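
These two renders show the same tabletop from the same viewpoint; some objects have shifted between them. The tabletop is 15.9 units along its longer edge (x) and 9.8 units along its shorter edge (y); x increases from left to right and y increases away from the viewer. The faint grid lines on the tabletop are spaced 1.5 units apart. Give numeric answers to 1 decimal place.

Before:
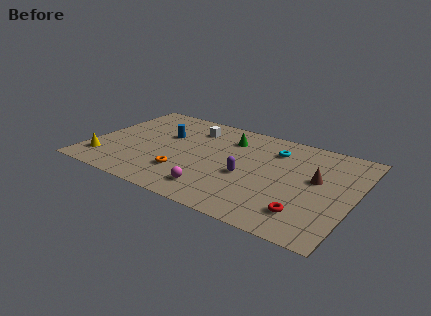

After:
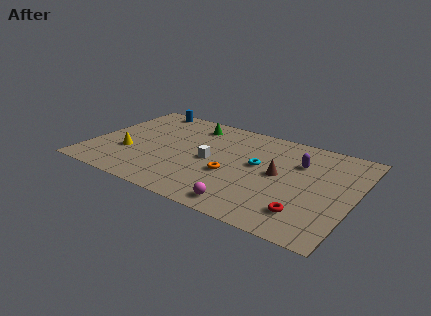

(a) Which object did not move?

the red torus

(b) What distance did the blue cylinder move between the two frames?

3.2

The blue cylinder was near (4.2, 6.2) before and (2.4, 8.9) after, so it travelled √(1.8² + 2.7²) ≈ 3.2 units.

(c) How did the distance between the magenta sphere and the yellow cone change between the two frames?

+1.0

The distance was about 6.9 in the first image and 7.9 in the second, so they moved 1.0 units further apart.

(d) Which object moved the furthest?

the purple capsule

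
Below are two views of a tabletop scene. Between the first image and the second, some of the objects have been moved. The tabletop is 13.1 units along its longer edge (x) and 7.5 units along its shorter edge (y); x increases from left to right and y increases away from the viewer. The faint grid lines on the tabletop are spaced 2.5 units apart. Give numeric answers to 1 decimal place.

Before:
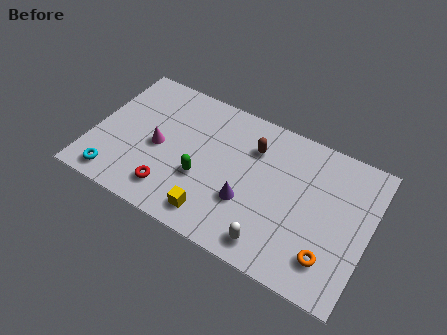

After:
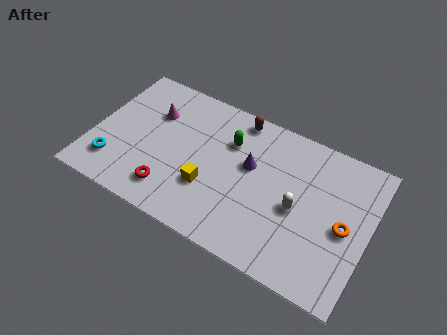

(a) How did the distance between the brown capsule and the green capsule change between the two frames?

-2.0

The distance was about 3.4 in the first image and 1.4 in the second, so they moved 2.0 units closer together.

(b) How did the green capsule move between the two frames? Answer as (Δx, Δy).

(1.0, 2.5)

The green capsule was at about (5.3, 2.8) and moved to about (6.3, 5.3).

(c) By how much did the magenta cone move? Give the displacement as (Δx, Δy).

(-0.5, 1.7)

From the two frames, the magenta cone sits at roughly (3.1, 3.5) before and (2.6, 5.2) after.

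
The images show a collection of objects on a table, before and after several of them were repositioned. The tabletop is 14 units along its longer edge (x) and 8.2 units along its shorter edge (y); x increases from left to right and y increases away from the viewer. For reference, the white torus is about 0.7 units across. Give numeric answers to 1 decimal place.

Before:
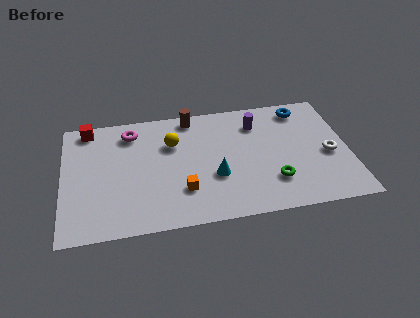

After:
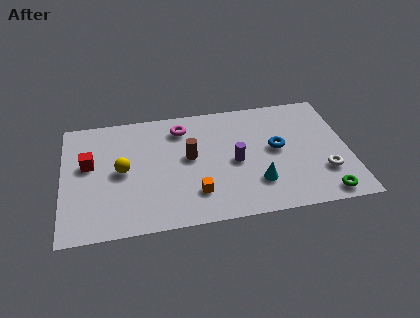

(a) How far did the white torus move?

1.2

From (13.0, 3.6) to (12.7, 2.4), the white torus covered √(0.3² + 1.2²) ≈ 1.2 units.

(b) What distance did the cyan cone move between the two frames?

2.2

From (7.4, 3.0) to (9.4, 2.2), the cyan cone covered √(2.0² + 0.8²) ≈ 2.2 units.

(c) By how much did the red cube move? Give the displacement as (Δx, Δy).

(0.0, -2.5)

From the two frames, the red cube sits at roughly (1.3, 7.3) before and (1.3, 4.8) after.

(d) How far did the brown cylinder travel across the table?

2.8

The brown cylinder was near (6.4, 7.3) before and (6.2, 4.5) after, so it travelled √(0.2² + 2.8²) ≈ 2.8 units.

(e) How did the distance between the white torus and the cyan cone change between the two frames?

-2.3

They were about 5.6 units apart before and 3.3 after — 2.3 units closer together.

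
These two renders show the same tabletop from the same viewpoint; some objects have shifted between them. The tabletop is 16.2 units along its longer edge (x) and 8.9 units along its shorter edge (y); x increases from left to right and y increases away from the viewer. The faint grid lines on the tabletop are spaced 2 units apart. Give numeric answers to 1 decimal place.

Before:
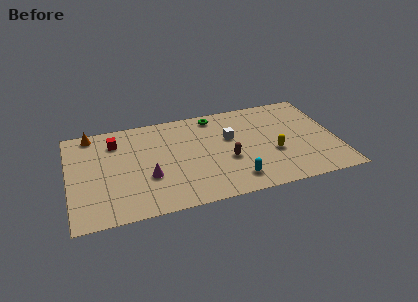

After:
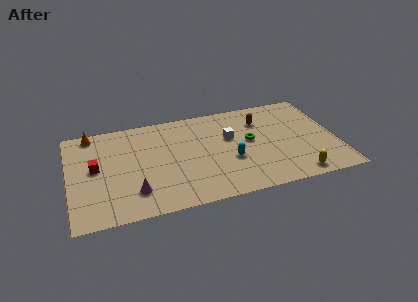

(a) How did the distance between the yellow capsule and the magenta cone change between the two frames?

+2.2

They were about 7.6 units apart before and 9.8 after — 2.2 units further apart.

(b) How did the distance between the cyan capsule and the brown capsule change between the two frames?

+1.9

Before: roughly 1.9 units apart; after: 3.8. That's 1.9 units further apart.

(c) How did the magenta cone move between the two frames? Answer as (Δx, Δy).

(-0.9, -1.1)

From the two frames, the magenta cone sits at roughly (4.7, 3.2) before and (3.8, 2.1) after.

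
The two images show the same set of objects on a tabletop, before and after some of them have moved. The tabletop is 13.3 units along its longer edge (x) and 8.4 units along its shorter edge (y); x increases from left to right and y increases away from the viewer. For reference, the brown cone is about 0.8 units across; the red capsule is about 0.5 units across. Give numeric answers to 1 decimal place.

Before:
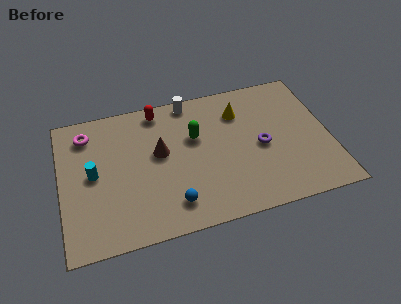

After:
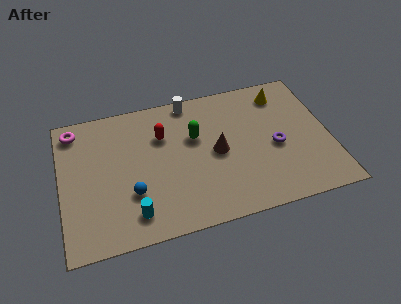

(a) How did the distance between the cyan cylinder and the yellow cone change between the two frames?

+1.8

Before: roughly 7.7 units apart; after: 9.5. That's 1.8 units further apart.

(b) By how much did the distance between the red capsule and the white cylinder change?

+0.7

They were about 1.6 units apart before and 2.3 after — 0.7 units further apart.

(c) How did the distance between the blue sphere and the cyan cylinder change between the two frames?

-3.4

Before: roughly 4.6 units apart; after: 1.2. That's 3.4 units closer together.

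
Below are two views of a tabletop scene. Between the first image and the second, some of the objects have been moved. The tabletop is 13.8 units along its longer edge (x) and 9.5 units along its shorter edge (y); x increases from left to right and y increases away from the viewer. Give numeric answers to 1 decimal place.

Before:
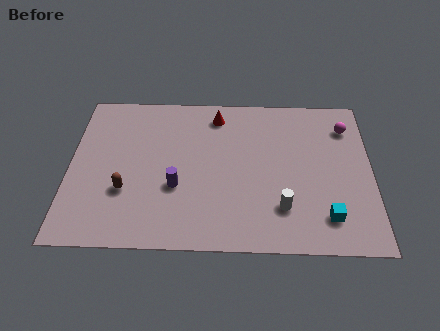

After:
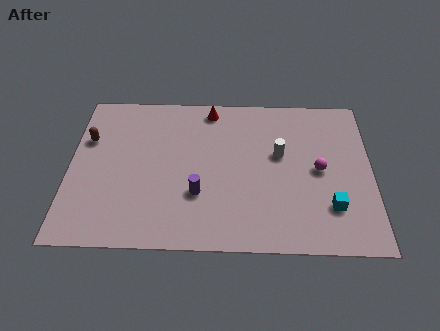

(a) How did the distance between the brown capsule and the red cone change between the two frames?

-0.3

They were about 6.3 units apart before and 6.0 after — 0.3 units closer together.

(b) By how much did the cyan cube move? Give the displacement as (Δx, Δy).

(0.2, 0.6)

From the two frames, the cyan cube sits at roughly (11.7, 1.9) before and (11.9, 2.5) after.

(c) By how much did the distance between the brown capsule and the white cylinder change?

+1.7

They were about 7.1 units apart before and 8.8 after — 1.7 units further apart.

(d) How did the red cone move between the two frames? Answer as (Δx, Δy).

(-0.3, 0.4)

The red cone was at about (6.7, 8.0) and moved to about (6.4, 8.4).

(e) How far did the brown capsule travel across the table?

3.6

From (2.6, 3.2) to (0.8, 6.3), the brown capsule covered √(1.8² + 3.1²) ≈ 3.6 units.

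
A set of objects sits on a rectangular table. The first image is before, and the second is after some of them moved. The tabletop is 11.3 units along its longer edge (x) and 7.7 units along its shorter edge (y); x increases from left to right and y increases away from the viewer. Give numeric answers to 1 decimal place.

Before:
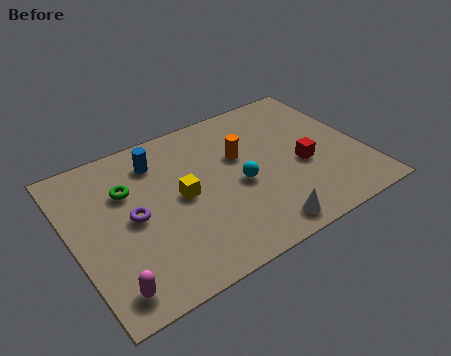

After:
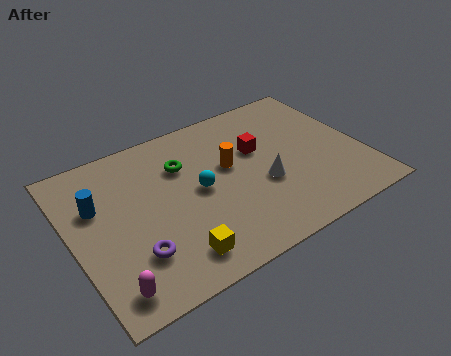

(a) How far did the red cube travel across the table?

2.2

The red cube moved from about (8.9, 3.2) to (7.4, 4.8), a distance of √(1.5² + 1.6²) ≈ 2.2.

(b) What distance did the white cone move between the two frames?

2.2

The white cone moved from about (6.8, 0.9) to (7.3, 3.0), a distance of √(0.5² + 2.1²) ≈ 2.2.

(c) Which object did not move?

the magenta capsule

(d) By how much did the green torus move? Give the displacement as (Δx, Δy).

(2.2, 0.2)

The green torus was at about (2.3, 5.2) and moved to about (4.5, 5.4).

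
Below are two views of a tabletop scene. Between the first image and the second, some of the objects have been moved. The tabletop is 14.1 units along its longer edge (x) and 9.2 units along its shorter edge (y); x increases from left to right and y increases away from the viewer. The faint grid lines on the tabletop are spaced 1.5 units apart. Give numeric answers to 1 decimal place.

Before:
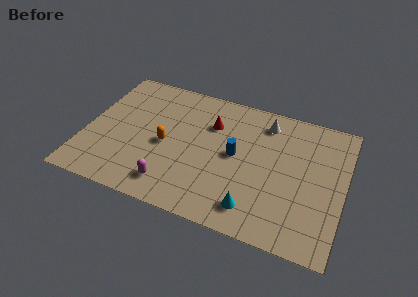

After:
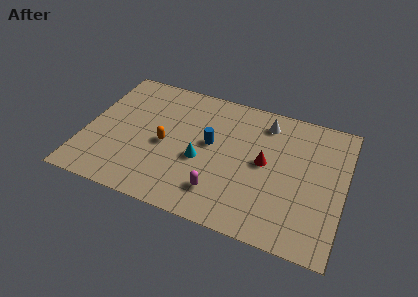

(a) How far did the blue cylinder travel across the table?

1.4

The blue cylinder moved from about (8.2, 4.8) to (6.8, 5.1), a distance of √(1.4² + 0.3²) ≈ 1.4.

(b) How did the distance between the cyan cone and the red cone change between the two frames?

-2.1

The distance was about 5.6 in the first image and 3.5 in the second, so they moved 2.1 units closer together.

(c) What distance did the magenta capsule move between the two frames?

2.6

The magenta capsule was near (5.0, 1.6) before and (7.6, 2.0) after, so it travelled √(2.6² + 0.4²) ≈ 2.6 units.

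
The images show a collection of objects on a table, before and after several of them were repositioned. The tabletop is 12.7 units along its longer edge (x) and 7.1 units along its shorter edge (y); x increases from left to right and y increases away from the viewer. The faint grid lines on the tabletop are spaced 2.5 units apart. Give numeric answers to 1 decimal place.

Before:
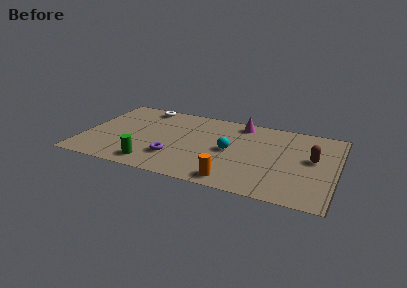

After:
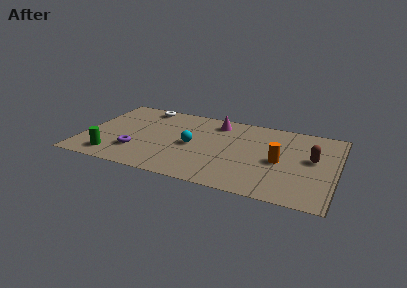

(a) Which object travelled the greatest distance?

the orange cylinder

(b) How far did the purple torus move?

1.9

From (4.7, 2.0) to (2.8, 2.0), the purple torus covered √(1.9² + 0.0²) ≈ 1.9 units.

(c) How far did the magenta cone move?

1.2

The magenta cone moved from about (7.7, 6.2) to (6.5, 5.9), a distance of √(1.2² + 0.3²) ≈ 1.2.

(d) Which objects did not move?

the white torus and the brown capsule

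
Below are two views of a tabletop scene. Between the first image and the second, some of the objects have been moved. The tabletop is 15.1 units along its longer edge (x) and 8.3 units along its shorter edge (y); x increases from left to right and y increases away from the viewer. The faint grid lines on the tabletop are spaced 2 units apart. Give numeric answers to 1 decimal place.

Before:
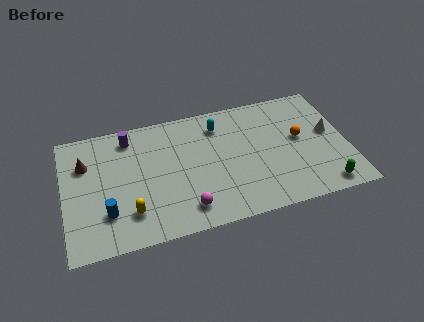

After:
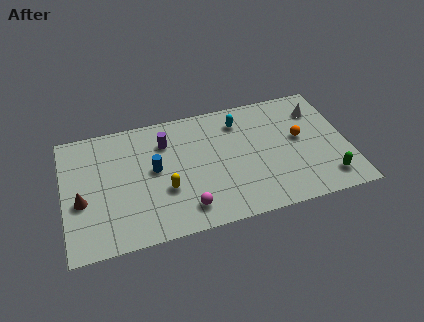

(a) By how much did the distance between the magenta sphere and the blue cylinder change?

-0.8

The distance was about 4.2 in the first image and 3.4 in the second, so they moved 0.8 units closer together.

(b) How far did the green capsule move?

0.5

The green capsule moved from about (13.6, 1.0) to (13.8, 1.5), a distance of √(0.2² + 0.5²) ≈ 0.5.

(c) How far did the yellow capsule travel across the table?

2.1

The yellow capsule moved from about (3.4, 2.0) to (5.3, 3.0), a distance of √(1.9² + 1.0²) ≈ 2.1.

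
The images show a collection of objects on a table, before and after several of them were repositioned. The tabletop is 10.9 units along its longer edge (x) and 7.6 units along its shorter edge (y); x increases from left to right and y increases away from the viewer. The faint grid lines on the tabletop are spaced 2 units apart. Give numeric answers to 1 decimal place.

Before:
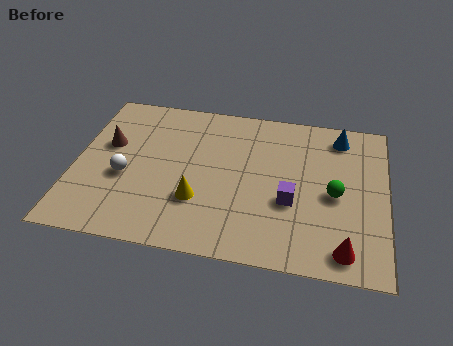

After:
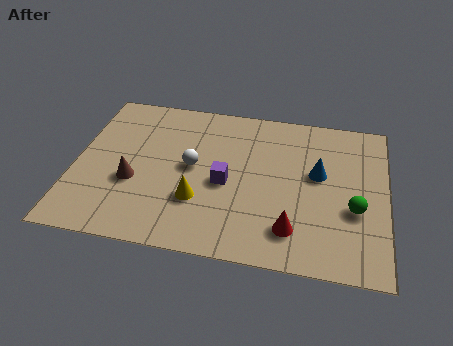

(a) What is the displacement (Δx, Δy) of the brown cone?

(1.0, -1.7)

The brown cone was at about (1.1, 4.6) and moved to about (2.1, 2.9).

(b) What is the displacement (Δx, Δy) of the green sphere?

(0.7, -0.6)

From the two frames, the green sphere sits at roughly (9.1, 3.5) before and (9.8, 2.9) after.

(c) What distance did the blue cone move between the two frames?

2.1

From (9.2, 6.4) to (8.5, 4.4), the blue cone covered √(0.7² + 2.0²) ≈ 2.1 units.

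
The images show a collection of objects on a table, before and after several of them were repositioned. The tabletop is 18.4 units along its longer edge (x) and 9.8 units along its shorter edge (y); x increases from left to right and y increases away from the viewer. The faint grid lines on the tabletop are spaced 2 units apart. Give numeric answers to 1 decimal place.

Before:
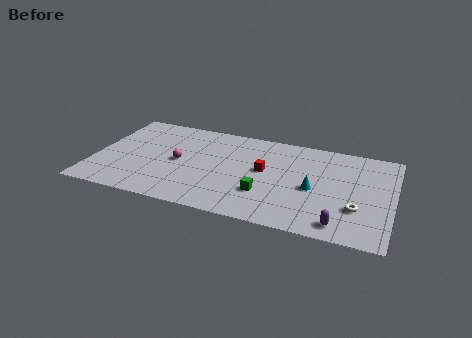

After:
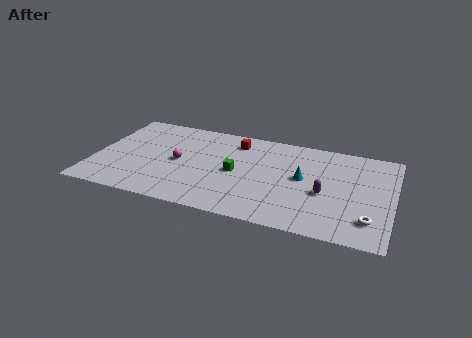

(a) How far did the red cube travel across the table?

3.3

From (10.5, 5.4) to (8.5, 8.0), the red cube covered √(2.0² + 2.6²) ≈ 3.3 units.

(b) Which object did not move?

the magenta sphere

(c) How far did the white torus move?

1.2

The white torus was near (16.3, 3.1) before and (17.1, 2.2) after, so it travelled √(0.8² + 0.9²) ≈ 1.2 units.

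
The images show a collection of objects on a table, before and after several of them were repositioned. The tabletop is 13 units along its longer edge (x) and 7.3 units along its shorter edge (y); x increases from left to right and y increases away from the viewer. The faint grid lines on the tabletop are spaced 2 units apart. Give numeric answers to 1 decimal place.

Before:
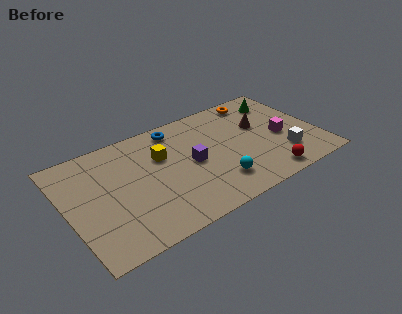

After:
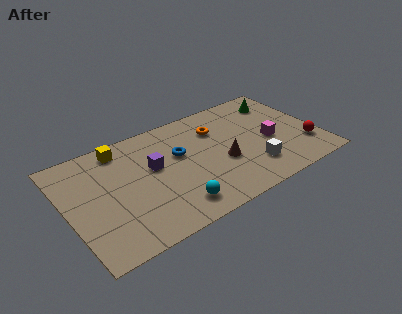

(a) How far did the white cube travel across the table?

1.7

From (11.0, 1.9) to (9.3, 1.8), the white cube covered √(1.7² + 0.1²) ≈ 1.7 units.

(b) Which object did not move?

the green cone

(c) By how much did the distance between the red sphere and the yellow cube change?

+3.8

The distance was about 6.3 in the first image and 10.1 in the second, so they moved 3.8 units further apart.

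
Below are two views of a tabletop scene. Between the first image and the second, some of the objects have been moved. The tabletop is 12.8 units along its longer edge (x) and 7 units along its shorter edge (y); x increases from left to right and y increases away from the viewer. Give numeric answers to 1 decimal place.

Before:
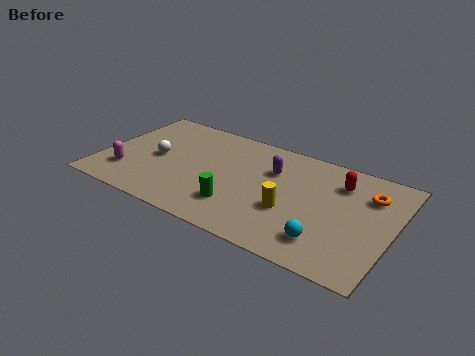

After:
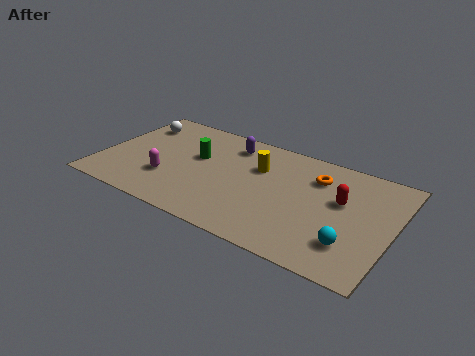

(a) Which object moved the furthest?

the green cylinder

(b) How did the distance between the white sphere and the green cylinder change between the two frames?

-1.0

Before: roughly 4.2 units apart; after: 3.2. That's 1.0 units closer together.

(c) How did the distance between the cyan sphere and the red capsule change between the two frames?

-1.3

They were about 3.8 units apart before and 2.5 after — 1.3 units closer together.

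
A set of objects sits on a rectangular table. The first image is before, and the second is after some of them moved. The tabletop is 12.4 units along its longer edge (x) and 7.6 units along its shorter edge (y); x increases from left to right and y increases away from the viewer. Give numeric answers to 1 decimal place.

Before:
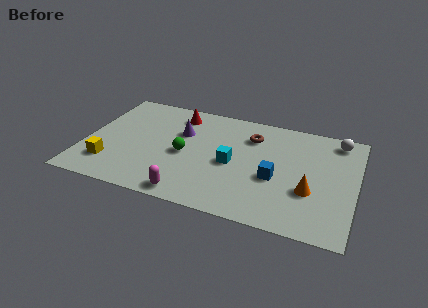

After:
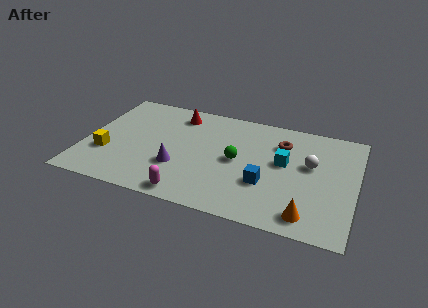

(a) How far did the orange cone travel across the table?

1.6

The orange cone moved from about (10.4, 2.7) to (10.4, 1.1), a distance of √(0.0² + 1.6²) ≈ 1.6.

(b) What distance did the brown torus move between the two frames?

1.4

The brown torus was near (7.5, 5.7) before and (8.9, 5.6) after, so it travelled √(1.4² + 0.1²) ≈ 1.4 units.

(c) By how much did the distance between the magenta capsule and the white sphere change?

-2.2

The distance was about 8.6 in the first image and 6.4 in the second, so they moved 2.2 units closer together.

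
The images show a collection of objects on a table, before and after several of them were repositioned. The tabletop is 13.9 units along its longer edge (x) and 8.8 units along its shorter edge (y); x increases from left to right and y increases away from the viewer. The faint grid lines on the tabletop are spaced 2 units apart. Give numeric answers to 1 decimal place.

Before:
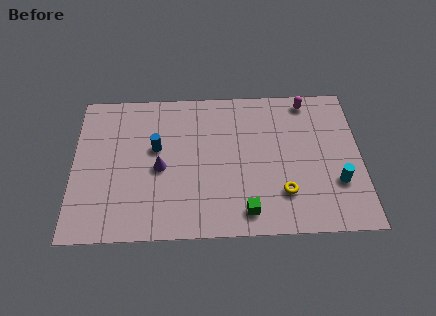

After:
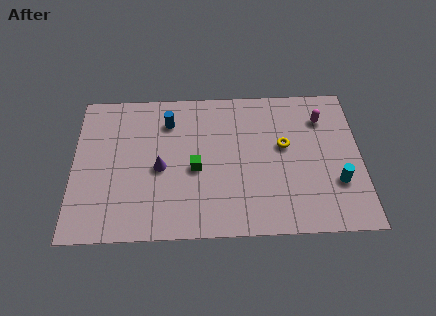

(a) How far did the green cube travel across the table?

3.5

The green cube moved from about (8.3, 1.3) to (5.9, 3.9), a distance of √(2.4² + 2.6²) ≈ 3.5.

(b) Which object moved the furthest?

the green cube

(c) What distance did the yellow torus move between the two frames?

2.8

The yellow torus was near (10.1, 2.3) before and (10.2, 5.1) after, so it travelled √(0.1² + 2.8²) ≈ 2.8 units.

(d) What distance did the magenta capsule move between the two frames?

1.3

The magenta capsule was near (11.4, 7.8) before and (12.1, 6.7) after, so it travelled √(0.7² + 1.1²) ≈ 1.3 units.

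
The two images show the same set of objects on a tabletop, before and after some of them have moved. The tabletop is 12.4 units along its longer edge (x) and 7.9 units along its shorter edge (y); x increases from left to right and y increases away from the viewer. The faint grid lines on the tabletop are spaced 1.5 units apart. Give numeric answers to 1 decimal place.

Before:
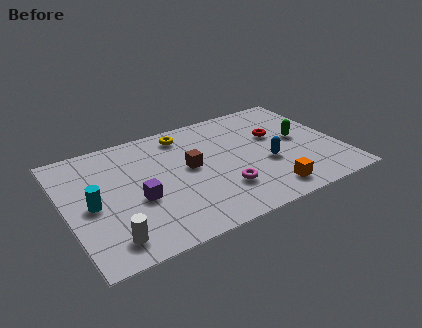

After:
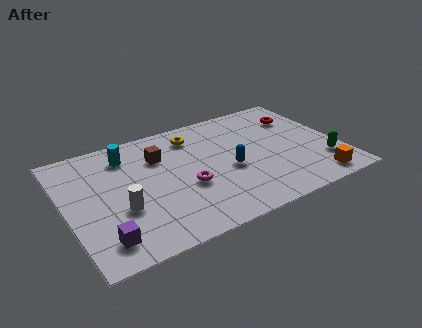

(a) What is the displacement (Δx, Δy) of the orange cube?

(2.2, -0.2)

The orange cube started near (8.7, 1.2) and ended near (10.9, 1.0).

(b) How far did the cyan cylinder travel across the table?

3.2

The cyan cylinder moved from about (1.1, 3.7) to (3.0, 6.3), a distance of √(1.9² + 2.6²) ≈ 3.2.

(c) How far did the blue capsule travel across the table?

1.7

The blue capsule moved from about (9.0, 3.1) to (7.3, 3.4), a distance of √(1.7² + 0.3²) ≈ 1.7.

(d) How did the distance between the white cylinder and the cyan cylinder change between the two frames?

+1.0

The distance was about 2.5 in the first image and 3.5 in the second, so they moved 1.0 units further apart.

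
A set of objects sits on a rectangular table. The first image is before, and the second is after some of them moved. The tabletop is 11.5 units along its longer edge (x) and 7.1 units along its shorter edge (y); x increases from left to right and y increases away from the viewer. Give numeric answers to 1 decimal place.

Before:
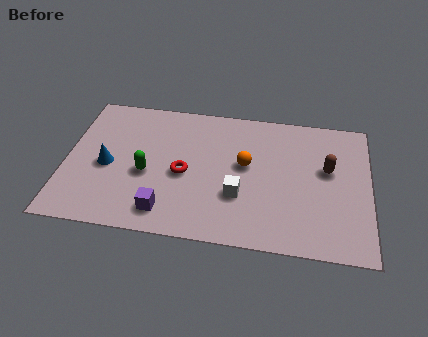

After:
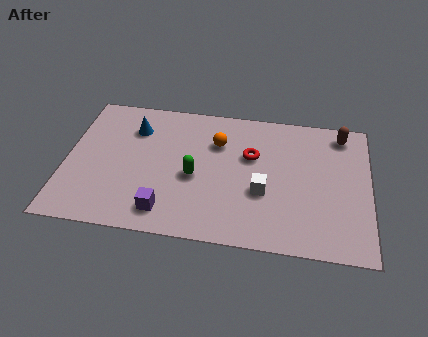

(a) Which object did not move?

the purple cube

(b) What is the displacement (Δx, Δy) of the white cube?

(0.9, 0.3)

The white cube started near (6.6, 2.4) and ended near (7.5, 2.7).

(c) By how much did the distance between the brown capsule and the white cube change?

+0.7

They were about 3.8 units apart before and 4.5 after — 0.7 units further apart.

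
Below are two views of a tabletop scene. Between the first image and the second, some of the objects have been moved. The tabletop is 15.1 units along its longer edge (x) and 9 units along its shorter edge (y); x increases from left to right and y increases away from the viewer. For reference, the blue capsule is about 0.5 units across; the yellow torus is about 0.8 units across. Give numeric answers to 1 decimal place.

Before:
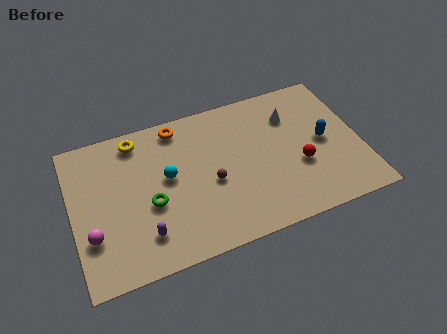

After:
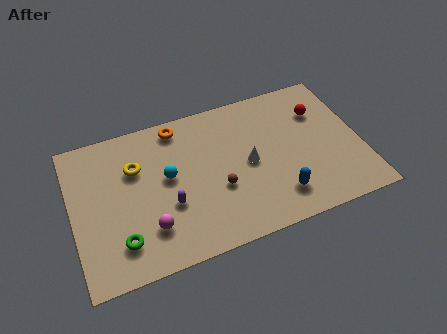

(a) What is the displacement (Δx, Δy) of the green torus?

(-1.7, -1.7)

The green torus started near (4.0, 3.7) and ended near (2.3, 2.0).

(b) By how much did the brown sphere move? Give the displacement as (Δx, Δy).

(0.3, -0.5)

The brown sphere was at about (7.2, 3.9) and moved to about (7.5, 3.4).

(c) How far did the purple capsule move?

1.9

The purple capsule moved from about (3.5, 2.0) to (4.9, 3.3), a distance of √(1.4² + 1.3²) ≈ 1.9.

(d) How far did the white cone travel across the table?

3.3

From (11.7, 6.6) to (9.2, 4.4), the white cone covered √(2.5² + 2.2²) ≈ 3.3 units.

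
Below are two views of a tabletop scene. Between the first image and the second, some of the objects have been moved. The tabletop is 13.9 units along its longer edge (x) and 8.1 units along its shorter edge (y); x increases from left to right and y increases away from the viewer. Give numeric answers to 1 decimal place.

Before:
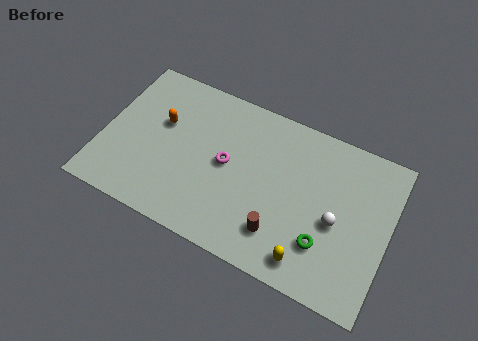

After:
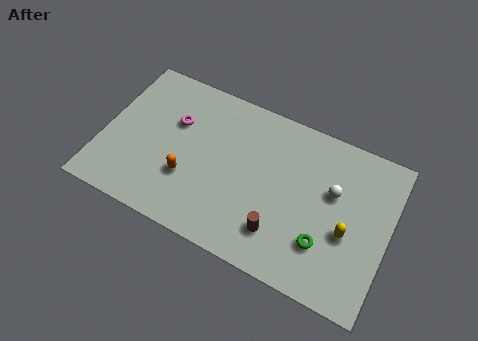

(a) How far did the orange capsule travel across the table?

2.8

From (2.7, 5.0) to (4.3, 2.7), the orange capsule covered √(1.6² + 2.3²) ≈ 2.8 units.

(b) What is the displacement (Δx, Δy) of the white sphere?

(-0.3, 1.4)

The white sphere was at about (11.4, 3.6) and moved to about (11.1, 5.0).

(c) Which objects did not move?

the green torus and the brown cylinder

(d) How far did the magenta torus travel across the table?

2.9

From (6.0, 4.2) to (3.3, 5.3), the magenta torus covered √(2.7² + 1.1²) ≈ 2.9 units.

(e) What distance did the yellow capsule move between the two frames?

2.6

From (10.4, 1.2) to (12.0, 3.3), the yellow capsule covered √(1.6² + 2.1²) ≈ 2.6 units.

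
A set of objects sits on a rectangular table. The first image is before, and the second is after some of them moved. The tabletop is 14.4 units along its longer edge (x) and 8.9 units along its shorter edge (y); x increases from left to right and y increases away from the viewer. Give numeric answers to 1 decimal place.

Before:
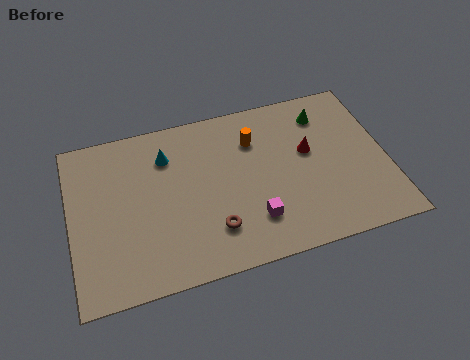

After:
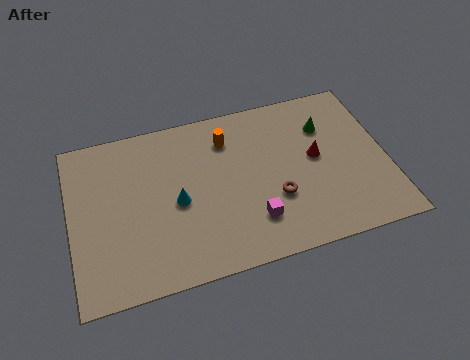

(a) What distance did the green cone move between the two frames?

0.7

The green cone moved from about (11.8, 7.1) to (11.8, 6.4), a distance of √(0.0² + 0.7²) ≈ 0.7.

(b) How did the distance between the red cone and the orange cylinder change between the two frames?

+1.7

The distance was about 2.7 in the first image and 4.4 in the second, so they moved 1.7 units further apart.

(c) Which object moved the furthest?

the brown torus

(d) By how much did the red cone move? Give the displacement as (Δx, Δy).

(0.3, -0.4)

From the two frames, the red cone sits at roughly (10.9, 5.2) before and (11.2, 4.8) after.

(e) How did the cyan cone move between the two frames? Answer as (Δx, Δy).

(0.3, -2.6)

The cyan cone started near (4.5, 6.7) and ended near (4.8, 4.1).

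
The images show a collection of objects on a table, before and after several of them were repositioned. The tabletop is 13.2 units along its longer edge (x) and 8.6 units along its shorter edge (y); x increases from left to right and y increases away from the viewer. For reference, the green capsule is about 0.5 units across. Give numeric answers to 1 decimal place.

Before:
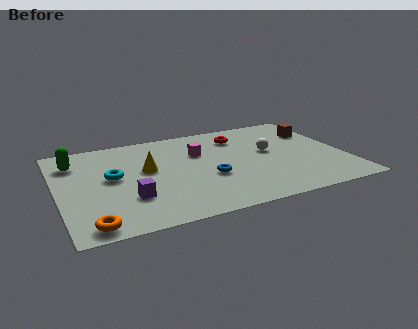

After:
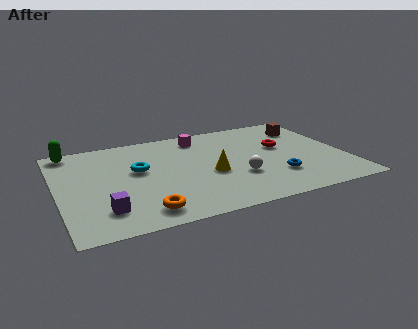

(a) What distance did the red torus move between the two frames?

2.4

The red torus was near (8.6, 6.7) before and (10.4, 5.1) after, so it travelled √(1.8² + 1.6²) ≈ 2.4 units.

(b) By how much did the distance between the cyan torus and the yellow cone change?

+1.9

The distance was about 1.6 in the first image and 3.5 in the second, so they moved 1.9 units further apart.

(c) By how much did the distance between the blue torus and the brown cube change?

-1.4

Before: roughly 6.1 units apart; after: 4.7. That's 1.4 units closer together.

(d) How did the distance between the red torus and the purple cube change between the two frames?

+2.2

Before: roughly 6.9 units apart; after: 9.1. That's 2.2 units further apart.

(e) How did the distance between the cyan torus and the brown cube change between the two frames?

-1.5

They were about 9.8 units apart before and 8.3 after — 1.5 units closer together.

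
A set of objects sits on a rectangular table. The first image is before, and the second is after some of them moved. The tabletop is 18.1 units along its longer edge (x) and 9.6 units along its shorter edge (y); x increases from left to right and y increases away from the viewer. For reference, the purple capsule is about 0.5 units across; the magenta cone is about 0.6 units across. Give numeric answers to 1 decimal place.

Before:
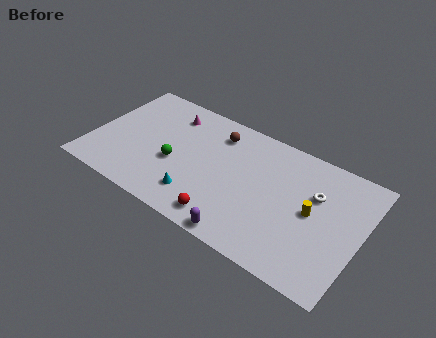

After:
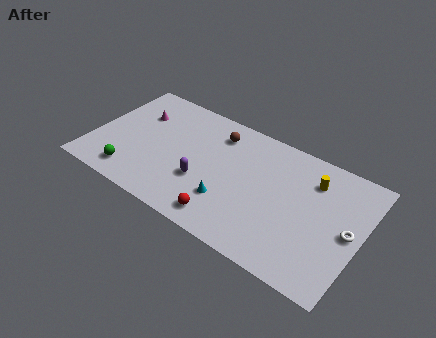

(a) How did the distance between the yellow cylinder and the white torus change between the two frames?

+2.3

They were about 1.4 units apart before and 3.7 after — 2.3 units further apart.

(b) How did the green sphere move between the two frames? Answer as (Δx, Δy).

(-2.6, -2.3)

The green sphere was at about (5.7, 3.9) and moved to about (3.1, 1.6).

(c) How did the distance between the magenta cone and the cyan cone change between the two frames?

+1.7

The distance was about 6.3 in the first image and 8.0 in the second, so they moved 1.7 units further apart.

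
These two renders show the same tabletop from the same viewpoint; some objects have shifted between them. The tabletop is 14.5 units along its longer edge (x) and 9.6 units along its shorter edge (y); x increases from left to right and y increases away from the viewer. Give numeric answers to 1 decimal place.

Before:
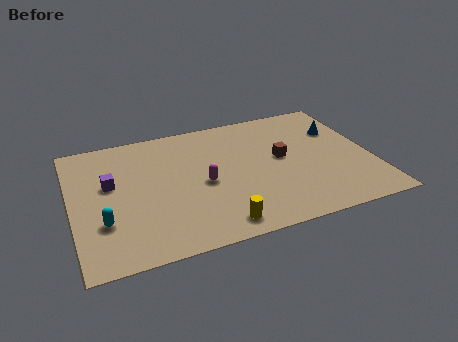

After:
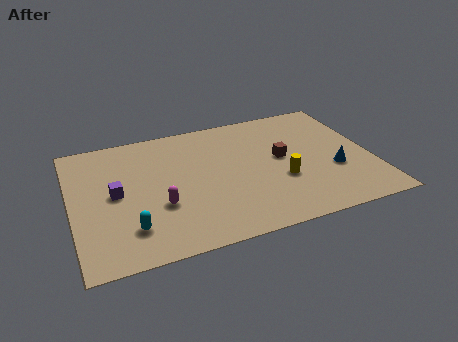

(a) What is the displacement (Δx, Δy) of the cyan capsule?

(1.2, -0.8)

From the two frames, the cyan capsule sits at roughly (1.4, 3.0) before and (2.6, 2.2) after.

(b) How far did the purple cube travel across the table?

0.8

The purple cube was near (1.9, 5.7) before and (2.1, 4.9) after, so it travelled √(0.2² + 0.8²) ≈ 0.8 units.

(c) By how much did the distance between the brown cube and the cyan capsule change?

-0.9

They were about 9.1 units apart before and 8.2 after — 0.9 units closer together.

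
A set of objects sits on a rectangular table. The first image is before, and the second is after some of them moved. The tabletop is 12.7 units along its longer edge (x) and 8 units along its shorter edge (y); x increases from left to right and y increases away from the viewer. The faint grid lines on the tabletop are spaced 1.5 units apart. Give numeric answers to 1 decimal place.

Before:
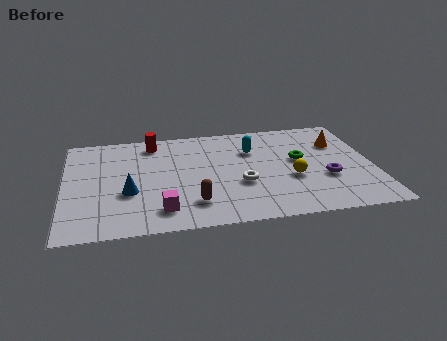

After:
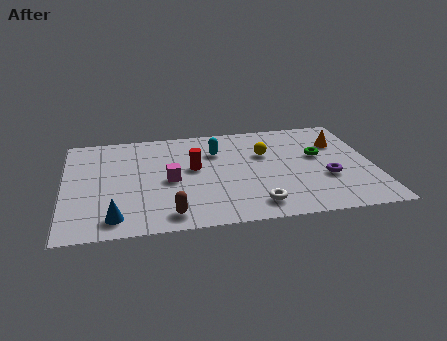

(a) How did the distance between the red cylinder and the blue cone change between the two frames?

+0.7

They were about 4.0 units apart before and 4.7 after — 0.7 units further apart.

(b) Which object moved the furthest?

the red cylinder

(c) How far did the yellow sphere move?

2.3

The yellow sphere moved from about (9.3, 3.1) to (8.3, 5.2), a distance of √(1.0² + 2.1²) ≈ 2.3.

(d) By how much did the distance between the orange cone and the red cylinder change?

-1.6

They were about 7.8 units apart before and 6.2 after — 1.6 units closer together.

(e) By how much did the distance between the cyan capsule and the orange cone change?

+1.5

The distance was about 3.6 in the first image and 5.1 in the second, so they moved 1.5 units further apart.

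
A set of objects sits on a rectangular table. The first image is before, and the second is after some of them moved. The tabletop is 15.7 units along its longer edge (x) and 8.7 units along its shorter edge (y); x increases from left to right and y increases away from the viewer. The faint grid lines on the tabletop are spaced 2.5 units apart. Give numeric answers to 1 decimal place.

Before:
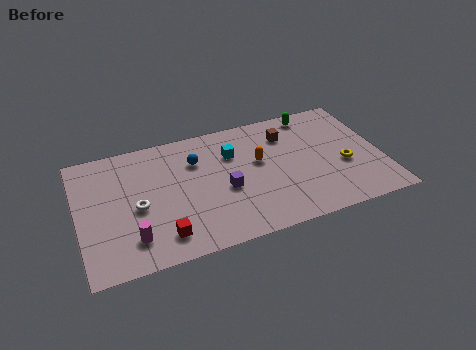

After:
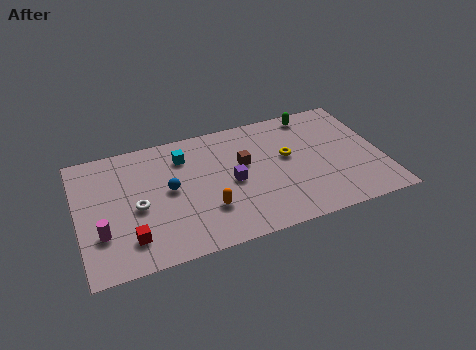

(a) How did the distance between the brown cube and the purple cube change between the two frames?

-3.2

The distance was about 4.5 in the first image and 1.3 in the second, so they moved 3.2 units closer together.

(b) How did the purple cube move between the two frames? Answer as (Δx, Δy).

(0.4, 0.4)

The purple cube was at about (7.5, 3.7) and moved to about (7.9, 4.1).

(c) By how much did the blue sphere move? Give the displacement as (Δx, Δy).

(-1.5, -1.6)

The blue sphere was at about (6.2, 6.2) and moved to about (4.7, 4.6).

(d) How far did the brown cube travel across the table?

2.8

The brown cube was near (11.0, 6.6) before and (8.6, 5.2) after, so it travelled √(2.4² + 1.4²) ≈ 2.8 units.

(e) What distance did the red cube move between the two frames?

1.6

From (4.1, 1.6) to (2.5, 1.9), the red cube covered √(1.6² + 0.3²) ≈ 1.6 units.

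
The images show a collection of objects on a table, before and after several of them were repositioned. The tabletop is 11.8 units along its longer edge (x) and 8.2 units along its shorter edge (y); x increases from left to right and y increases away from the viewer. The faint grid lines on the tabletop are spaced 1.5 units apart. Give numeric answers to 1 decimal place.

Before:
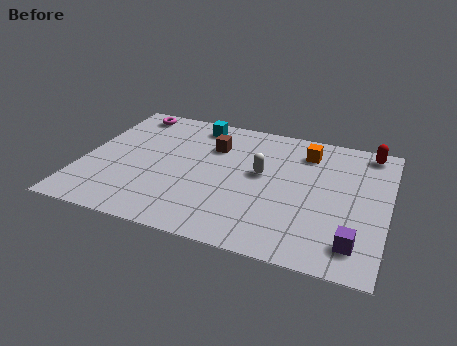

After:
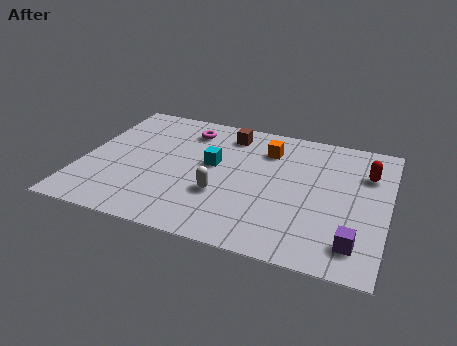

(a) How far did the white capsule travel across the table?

2.3

The white capsule was near (6.9, 4.6) before and (5.5, 2.8) after, so it travelled √(1.4² + 1.8²) ≈ 2.3 units.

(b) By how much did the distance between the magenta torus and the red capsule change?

-2.4

Before: roughly 9.5 units apart; after: 7.1. That's 2.4 units closer together.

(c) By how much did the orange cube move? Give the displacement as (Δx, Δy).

(-1.5, -0.3)

The orange cube started near (8.5, 6.5) and ended near (7.0, 6.2).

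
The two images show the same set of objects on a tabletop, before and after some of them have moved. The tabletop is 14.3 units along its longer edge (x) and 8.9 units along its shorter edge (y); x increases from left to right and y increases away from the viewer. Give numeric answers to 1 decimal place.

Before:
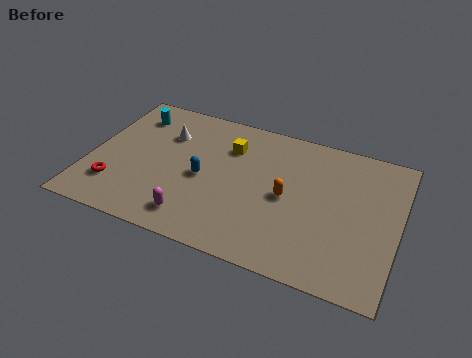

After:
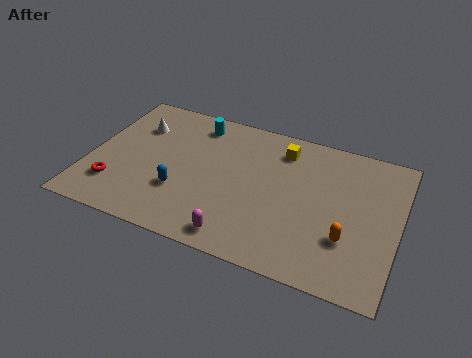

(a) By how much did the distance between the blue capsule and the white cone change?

+1.3

Before: roughly 3.0 units apart; after: 4.3. That's 1.3 units further apart.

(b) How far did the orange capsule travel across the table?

3.3

From (9.2, 4.3) to (12.1, 2.8), the orange capsule covered √(2.9² + 1.5²) ≈ 3.3 units.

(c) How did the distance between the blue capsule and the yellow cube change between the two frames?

+3.5

They were about 2.6 units apart before and 6.1 after — 3.5 units further apart.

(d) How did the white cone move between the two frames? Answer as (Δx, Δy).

(-1.4, 0.1)

The white cone started near (3.3, 6.3) and ended near (1.9, 6.4).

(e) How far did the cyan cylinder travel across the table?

3.0

The cyan cylinder moved from about (1.6, 7.1) to (4.6, 7.5), a distance of √(3.0² + 0.4²) ≈ 3.0.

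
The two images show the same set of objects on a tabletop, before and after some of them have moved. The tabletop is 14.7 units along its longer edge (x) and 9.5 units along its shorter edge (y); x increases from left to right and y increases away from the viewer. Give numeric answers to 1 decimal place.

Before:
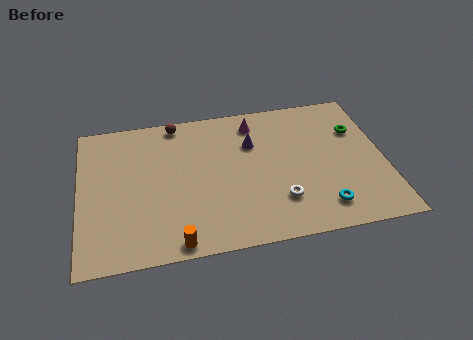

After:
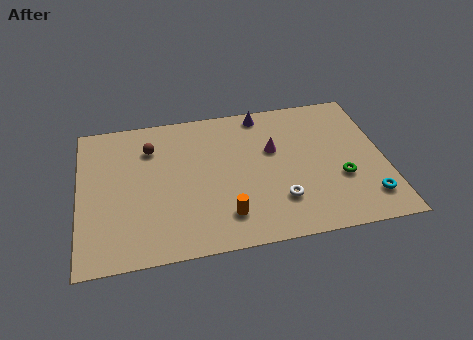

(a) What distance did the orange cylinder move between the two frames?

2.7

The orange cylinder was near (4.5, 0.8) before and (6.9, 2.0) after, so it travelled √(2.4² + 1.2²) ≈ 2.7 units.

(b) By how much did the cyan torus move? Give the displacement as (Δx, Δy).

(2.2, 0.2)

The cyan torus started near (11.5, 1.7) and ended near (13.7, 1.9).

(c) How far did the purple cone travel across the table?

2.1

The purple cone was near (8.4, 6.5) before and (9.0, 8.5) after, so it travelled √(0.6² + 2.0²) ≈ 2.1 units.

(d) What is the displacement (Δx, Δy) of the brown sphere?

(-1.3, -1.5)

The brown sphere was at about (4.8, 8.6) and moved to about (3.5, 7.1).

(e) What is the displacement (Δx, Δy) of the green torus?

(-1.0, -3.1)

The green torus started near (13.5, 6.5) and ended near (12.5, 3.4).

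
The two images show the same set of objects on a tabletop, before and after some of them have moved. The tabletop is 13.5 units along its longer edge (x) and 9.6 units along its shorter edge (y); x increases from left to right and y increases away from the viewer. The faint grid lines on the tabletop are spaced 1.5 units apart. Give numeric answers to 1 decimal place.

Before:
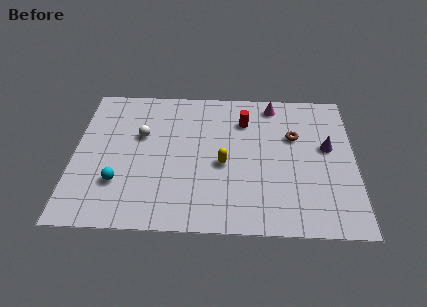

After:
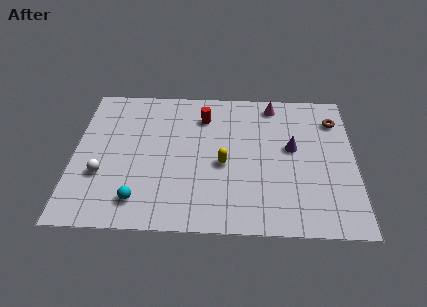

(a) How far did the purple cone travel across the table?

1.7

The purple cone was near (12.2, 5.5) before and (10.5, 5.4) after, so it travelled √(1.7² + 0.1²) ≈ 1.7 units.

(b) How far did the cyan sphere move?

1.5

The cyan sphere moved from about (2.2, 2.8) to (3.2, 1.7), a distance of √(1.0² + 1.1²) ≈ 1.5.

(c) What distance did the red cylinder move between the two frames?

2.0

From (8.2, 7.2) to (6.2, 7.4), the red cylinder covered √(2.0² + 0.2²) ≈ 2.0 units.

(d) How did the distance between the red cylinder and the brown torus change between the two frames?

+3.8

The distance was about 2.6 in the first image and 6.4 in the second, so they moved 3.8 units further apart.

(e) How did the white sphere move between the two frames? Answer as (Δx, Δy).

(-1.8, -2.7)

The white sphere started near (3.2, 6.0) and ended near (1.4, 3.3).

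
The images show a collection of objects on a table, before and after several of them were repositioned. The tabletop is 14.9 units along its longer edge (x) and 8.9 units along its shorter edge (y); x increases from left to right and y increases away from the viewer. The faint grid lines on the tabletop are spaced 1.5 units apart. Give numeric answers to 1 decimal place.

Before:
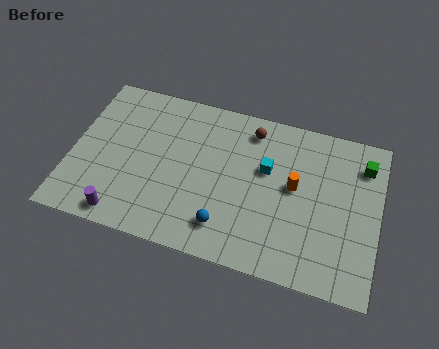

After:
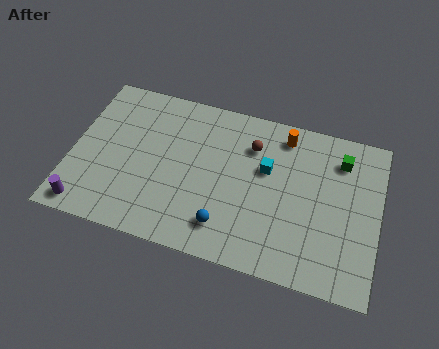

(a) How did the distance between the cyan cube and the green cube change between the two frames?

-1.0

The distance was about 4.8 in the first image and 3.8 in the second, so they moved 1.0 units closer together.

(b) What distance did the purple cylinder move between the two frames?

1.8

The purple cylinder was near (2.8, 1.0) before and (1.0, 1.0) after, so it travelled √(1.8² + 0.0²) ≈ 1.8 units.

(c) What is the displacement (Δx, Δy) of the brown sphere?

(0.1, -0.9)

The brown sphere started near (8.5, 7.5) and ended near (8.6, 6.6).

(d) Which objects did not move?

the cyan cube and the blue sphere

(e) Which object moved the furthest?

the orange cylinder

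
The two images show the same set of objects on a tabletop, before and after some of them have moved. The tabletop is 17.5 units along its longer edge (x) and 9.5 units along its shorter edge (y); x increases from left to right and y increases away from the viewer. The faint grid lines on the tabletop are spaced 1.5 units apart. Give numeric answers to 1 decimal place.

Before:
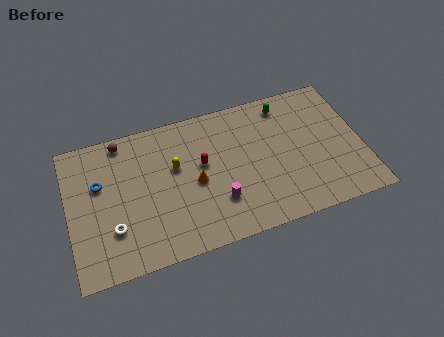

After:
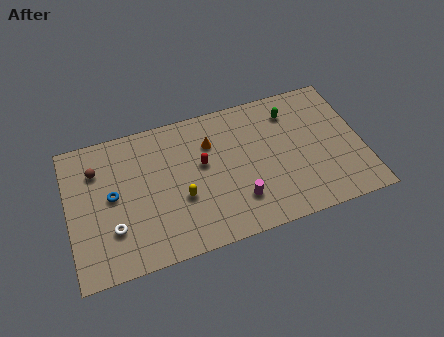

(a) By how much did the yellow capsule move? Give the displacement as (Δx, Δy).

(0.2, -2.2)

From the two frames, the yellow capsule sits at roughly (6.4, 5.8) before and (6.6, 3.6) after.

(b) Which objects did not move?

the red capsule and the white torus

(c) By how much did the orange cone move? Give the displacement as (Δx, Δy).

(1.1, 2.4)

The orange cone was at about (7.5, 4.4) and moved to about (8.6, 6.8).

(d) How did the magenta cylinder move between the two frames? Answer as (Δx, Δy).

(1.2, -0.3)

The magenta cylinder was at about (8.7, 2.7) and moved to about (9.9, 2.4).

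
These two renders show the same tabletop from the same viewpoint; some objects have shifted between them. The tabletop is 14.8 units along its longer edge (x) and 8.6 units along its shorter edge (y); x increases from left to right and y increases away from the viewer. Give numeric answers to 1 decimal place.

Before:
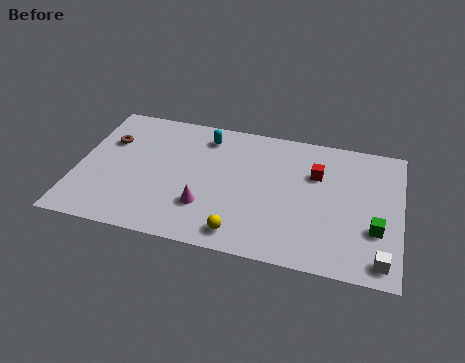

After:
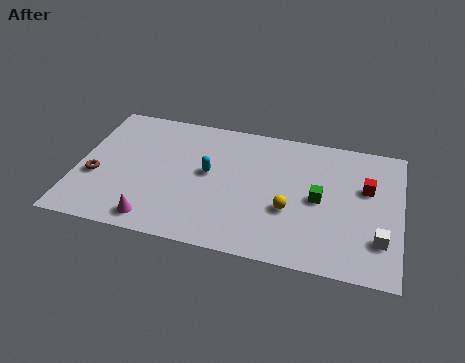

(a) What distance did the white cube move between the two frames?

1.2

The white cube moved from about (14.0, 1.1) to (13.9, 2.3), a distance of √(0.1² + 1.2²) ≈ 1.2.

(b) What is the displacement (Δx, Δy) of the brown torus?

(-0.4, -2.5)

The brown torus was at about (1.3, 5.8) and moved to about (0.9, 3.3).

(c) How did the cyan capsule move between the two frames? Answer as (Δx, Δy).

(0.3, -2.4)

The cyan capsule was at about (5.7, 7.1) and moved to about (6.0, 4.7).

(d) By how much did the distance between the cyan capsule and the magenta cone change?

-0.4

Before: roughly 4.6 units apart; after: 4.2. That's 0.4 units closer together.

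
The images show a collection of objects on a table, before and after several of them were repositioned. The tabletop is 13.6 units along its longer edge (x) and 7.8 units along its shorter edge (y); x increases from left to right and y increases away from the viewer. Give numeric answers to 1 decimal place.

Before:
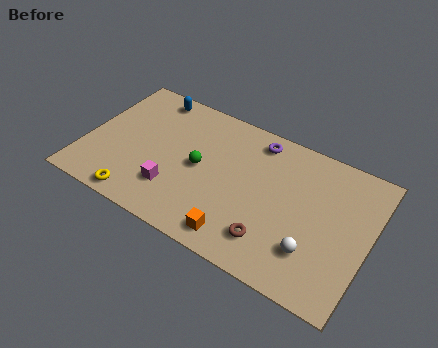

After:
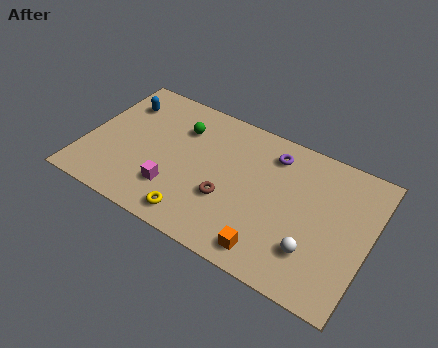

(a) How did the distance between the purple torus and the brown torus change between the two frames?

-1.3

The distance was about 5.2 in the first image and 3.9 in the second, so they moved 1.3 units closer together.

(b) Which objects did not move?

the white sphere and the magenta cube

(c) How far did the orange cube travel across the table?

1.5

From (7.8, 1.1) to (9.3, 1.1), the orange cube covered √(1.5² + 0.0²) ≈ 1.5 units.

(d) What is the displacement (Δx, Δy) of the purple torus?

(0.8, -0.4)

From the two frames, the purple torus sits at roughly (7.9, 6.7) before and (8.7, 6.3) after.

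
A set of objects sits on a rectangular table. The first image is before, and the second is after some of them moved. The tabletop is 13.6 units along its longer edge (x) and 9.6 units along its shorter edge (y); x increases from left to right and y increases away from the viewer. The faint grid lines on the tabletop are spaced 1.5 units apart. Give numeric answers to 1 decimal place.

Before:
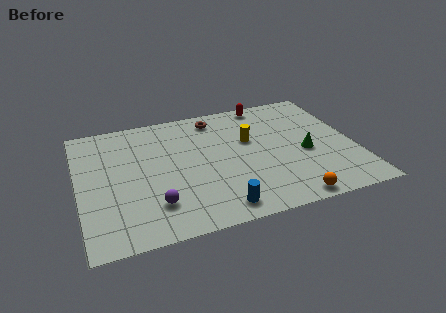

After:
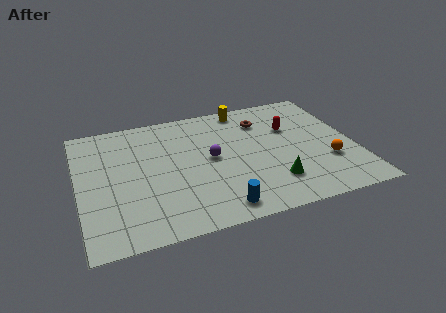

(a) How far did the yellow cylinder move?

2.7

The yellow cylinder moved from about (8.5, 5.9) to (8.5, 8.6), a distance of √(0.0² + 2.7²) ≈ 2.7.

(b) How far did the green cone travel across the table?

2.5

The green cone was near (11.1, 4.1) before and (9.3, 2.3) after, so it travelled √(1.8² + 1.8²) ≈ 2.5 units.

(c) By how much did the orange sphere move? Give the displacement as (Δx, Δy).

(2.2, 2.3)

From the two frames, the orange sphere sits at roughly (9.9, 0.8) before and (12.1, 3.1) after.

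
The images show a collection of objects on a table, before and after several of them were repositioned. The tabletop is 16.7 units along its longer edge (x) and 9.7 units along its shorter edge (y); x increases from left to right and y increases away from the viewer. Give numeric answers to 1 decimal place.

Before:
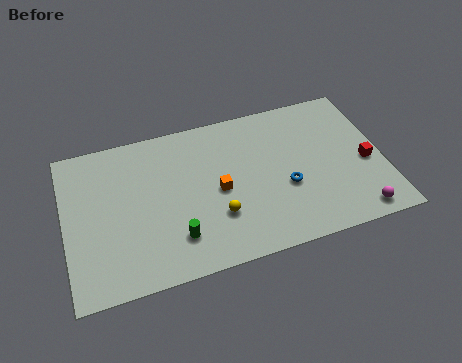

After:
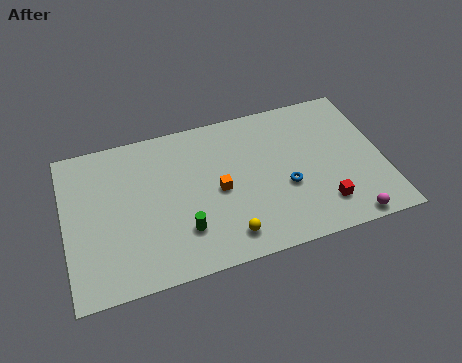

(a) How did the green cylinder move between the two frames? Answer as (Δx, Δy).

(0.4, 0.3)

From the two frames, the green cylinder sits at roughly (5.6, 2.3) before and (6.0, 2.6) after.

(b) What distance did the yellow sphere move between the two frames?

1.5

From (7.8, 3.0) to (8.2, 1.6), the yellow sphere covered √(0.4² + 1.4²) ≈ 1.5 units.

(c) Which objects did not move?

the orange cube and the blue torus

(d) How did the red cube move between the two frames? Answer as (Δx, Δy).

(-2.5, -2.1)

The red cube started near (15.8, 4.2) and ended near (13.3, 2.1).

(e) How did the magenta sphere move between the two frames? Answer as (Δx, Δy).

(-0.5, -0.3)

From the two frames, the magenta sphere sits at roughly (15.0, 1.1) before and (14.5, 0.8) after.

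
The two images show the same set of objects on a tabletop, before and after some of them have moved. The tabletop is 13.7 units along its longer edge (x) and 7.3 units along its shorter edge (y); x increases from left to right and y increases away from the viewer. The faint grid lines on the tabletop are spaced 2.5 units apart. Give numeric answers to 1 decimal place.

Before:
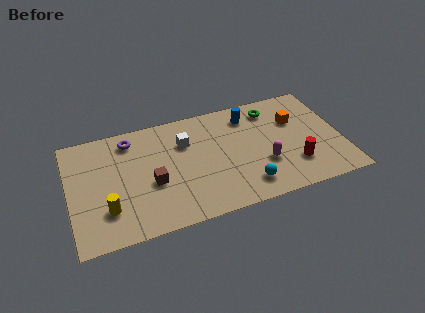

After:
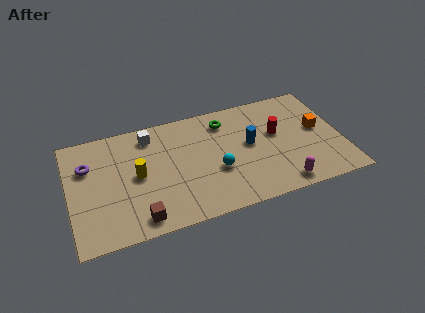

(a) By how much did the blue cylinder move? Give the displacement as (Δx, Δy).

(-0.1, -1.9)

From the two frames, the blue cylinder sits at roughly (9.2, 5.9) before and (9.1, 4.0) after.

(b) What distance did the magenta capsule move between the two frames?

1.7

From (9.7, 2.5) to (10.4, 0.9), the magenta capsule covered √(0.7² + 1.6²) ≈ 1.7 units.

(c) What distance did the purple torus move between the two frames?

2.5

From (3.2, 6.1) to (1.0, 5.0), the purple torus covered √(2.2² + 1.1²) ≈ 2.5 units.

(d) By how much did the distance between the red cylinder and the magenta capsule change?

+1.8

The distance was about 1.6 in the first image and 3.4 in the second, so they moved 1.8 units further apart.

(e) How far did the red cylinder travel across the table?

2.4

From (11.2, 2.0) to (10.5, 4.3), the red cylinder covered √(0.7² + 2.3²) ≈ 2.4 units.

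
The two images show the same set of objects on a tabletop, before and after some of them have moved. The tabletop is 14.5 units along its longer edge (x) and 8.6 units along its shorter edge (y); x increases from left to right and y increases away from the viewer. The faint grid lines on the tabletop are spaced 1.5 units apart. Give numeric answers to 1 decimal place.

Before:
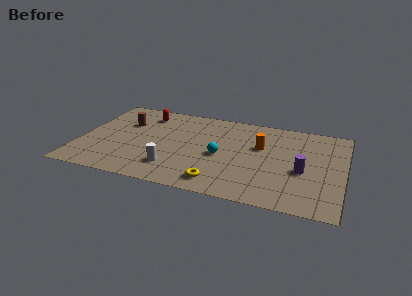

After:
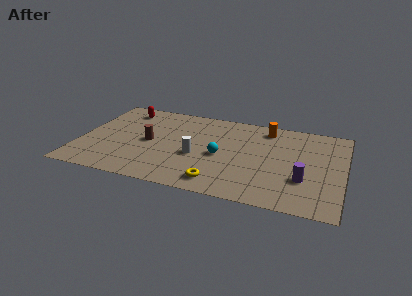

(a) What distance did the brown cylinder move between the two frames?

2.2

The brown cylinder was near (2.3, 5.8) before and (3.8, 4.2) after, so it travelled √(1.5² + 1.6²) ≈ 2.2 units.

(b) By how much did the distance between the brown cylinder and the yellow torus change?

-2.2

Before: roughly 7.2 units apart; after: 5.0. That's 2.2 units closer together.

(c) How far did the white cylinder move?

1.9

The white cylinder was near (5.3, 2.0) before and (6.5, 3.5) after, so it travelled √(1.2² + 1.5²) ≈ 1.9 units.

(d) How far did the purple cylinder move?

0.8

The purple cylinder was near (12.3, 3.6) before and (12.4, 2.8) after, so it travelled √(0.1² + 0.8²) ≈ 0.8 units.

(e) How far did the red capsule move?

1.2

From (3.3, 7.0) to (2.1, 7.2), the red capsule covered √(1.2² + 0.2²) ≈ 1.2 units.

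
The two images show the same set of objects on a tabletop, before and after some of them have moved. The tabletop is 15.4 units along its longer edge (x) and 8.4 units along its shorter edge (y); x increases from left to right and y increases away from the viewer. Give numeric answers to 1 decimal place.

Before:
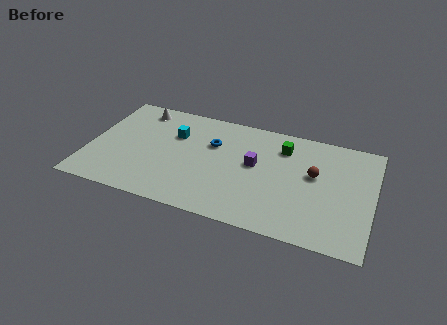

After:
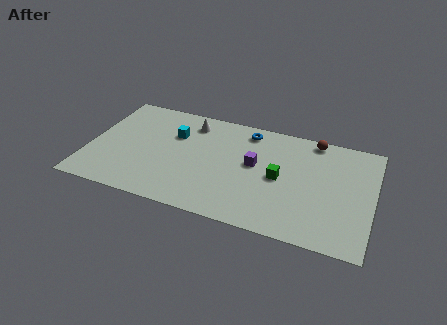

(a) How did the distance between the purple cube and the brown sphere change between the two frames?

+1.0

They were about 3.2 units apart before and 4.2 after — 1.0 units further apart.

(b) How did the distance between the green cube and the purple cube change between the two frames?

-0.8

They were about 2.3 units apart before and 1.5 after — 0.8 units closer together.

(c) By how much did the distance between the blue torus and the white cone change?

-1.4

The distance was about 4.5 in the first image and 3.1 in the second, so they moved 1.4 units closer together.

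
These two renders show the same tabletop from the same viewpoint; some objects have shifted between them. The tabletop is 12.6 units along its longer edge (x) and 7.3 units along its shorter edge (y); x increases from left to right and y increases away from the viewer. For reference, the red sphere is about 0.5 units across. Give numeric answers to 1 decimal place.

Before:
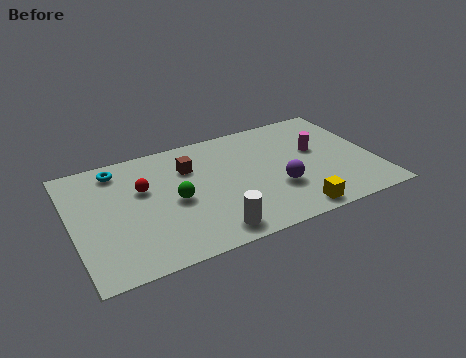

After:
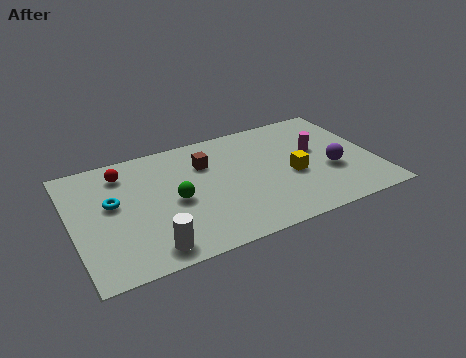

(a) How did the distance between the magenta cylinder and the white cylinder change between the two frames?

+2.2

The distance was about 5.9 in the first image and 8.1 in the second, so they moved 2.2 units further apart.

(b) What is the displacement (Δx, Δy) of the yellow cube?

(0.3, 2.3)

The yellow cube was at about (8.8, 0.8) and moved to about (9.1, 3.1).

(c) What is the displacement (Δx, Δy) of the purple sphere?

(2.3, 0.3)

The purple sphere started near (8.4, 2.5) and ended near (10.7, 2.8).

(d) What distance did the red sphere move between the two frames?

1.5

The red sphere was near (3.0, 4.6) before and (2.3, 5.9) after, so it travelled √(0.7² + 1.3²) ≈ 1.5 units.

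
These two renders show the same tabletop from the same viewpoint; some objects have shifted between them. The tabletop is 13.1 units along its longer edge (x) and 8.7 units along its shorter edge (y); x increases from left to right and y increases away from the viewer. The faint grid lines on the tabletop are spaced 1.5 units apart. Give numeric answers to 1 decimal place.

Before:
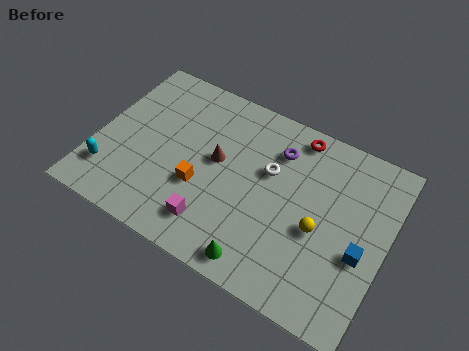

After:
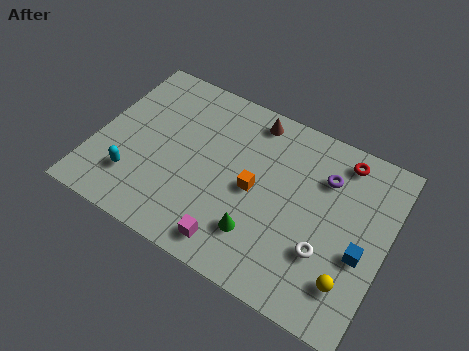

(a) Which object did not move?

the blue cube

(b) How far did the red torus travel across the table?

2.1

The red torus was near (8.6, 7.7) before and (10.7, 7.5) after, so it travelled √(2.1² + 0.2²) ≈ 2.1 units.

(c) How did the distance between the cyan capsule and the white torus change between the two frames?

+1.0

Before: roughly 7.6 units apart; after: 8.6. That's 1.0 units further apart.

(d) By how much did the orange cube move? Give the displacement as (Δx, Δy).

(2.3, 1.0)

The orange cube started near (4.9, 3.2) and ended near (7.2, 4.2).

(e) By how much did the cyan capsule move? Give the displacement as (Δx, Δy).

(1.1, 0.2)

The cyan capsule was at about (0.9, 2.0) and moved to about (2.0, 2.2).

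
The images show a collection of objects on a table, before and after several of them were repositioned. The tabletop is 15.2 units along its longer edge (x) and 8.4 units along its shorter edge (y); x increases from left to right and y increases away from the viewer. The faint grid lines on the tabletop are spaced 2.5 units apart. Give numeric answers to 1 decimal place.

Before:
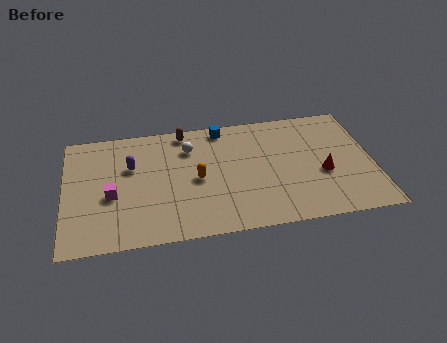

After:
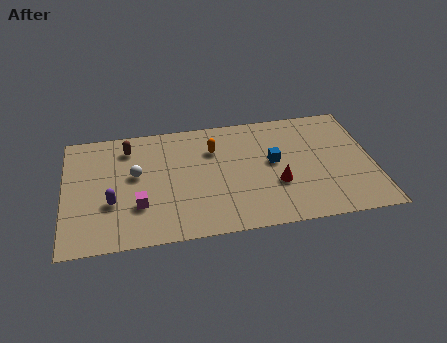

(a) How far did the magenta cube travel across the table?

1.6

The magenta cube moved from about (2.3, 3.5) to (3.6, 2.6), a distance of √(1.3² + 0.9²) ≈ 1.6.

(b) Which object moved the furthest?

the blue cube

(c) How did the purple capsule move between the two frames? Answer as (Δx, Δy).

(-1.0, -2.4)

From the two frames, the purple capsule sits at roughly (3.3, 5.4) before and (2.3, 3.0) after.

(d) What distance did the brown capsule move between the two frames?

2.9

The brown capsule was near (6.0, 7.5) before and (3.2, 6.8) after, so it travelled √(2.8² + 0.7²) ≈ 2.9 units.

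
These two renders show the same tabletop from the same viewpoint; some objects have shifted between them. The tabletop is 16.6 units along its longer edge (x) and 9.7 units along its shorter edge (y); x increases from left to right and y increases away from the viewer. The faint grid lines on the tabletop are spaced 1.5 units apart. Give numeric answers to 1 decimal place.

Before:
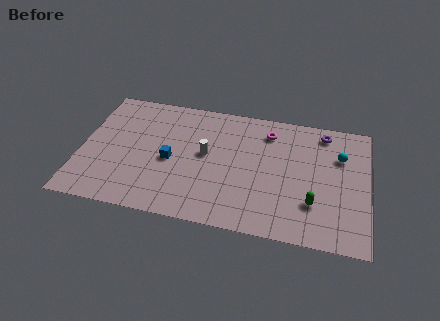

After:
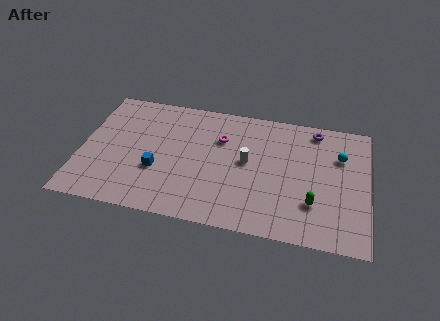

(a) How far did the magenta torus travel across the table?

2.9

The magenta torus moved from about (10.7, 7.8) to (8.0, 6.7), a distance of √(2.7² + 1.1²) ≈ 2.9.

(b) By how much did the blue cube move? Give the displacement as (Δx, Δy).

(-0.7, -0.9)

The blue cube was at about (5.2, 4.4) and moved to about (4.5, 3.5).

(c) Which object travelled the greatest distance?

the magenta torus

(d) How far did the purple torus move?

0.5

From (13.9, 8.4) to (13.4, 8.5), the purple torus covered √(0.5² + 0.1²) ≈ 0.5 units.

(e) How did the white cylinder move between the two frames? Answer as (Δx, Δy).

(2.4, -0.1)

From the two frames, the white cylinder sits at roughly (7.2, 5.3) before and (9.6, 5.2) after.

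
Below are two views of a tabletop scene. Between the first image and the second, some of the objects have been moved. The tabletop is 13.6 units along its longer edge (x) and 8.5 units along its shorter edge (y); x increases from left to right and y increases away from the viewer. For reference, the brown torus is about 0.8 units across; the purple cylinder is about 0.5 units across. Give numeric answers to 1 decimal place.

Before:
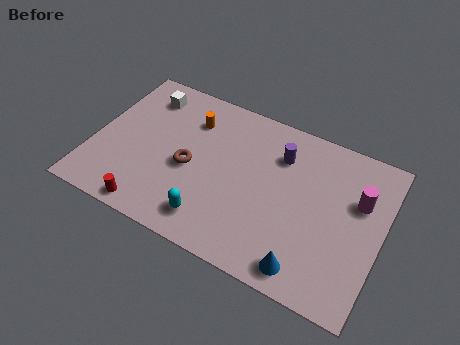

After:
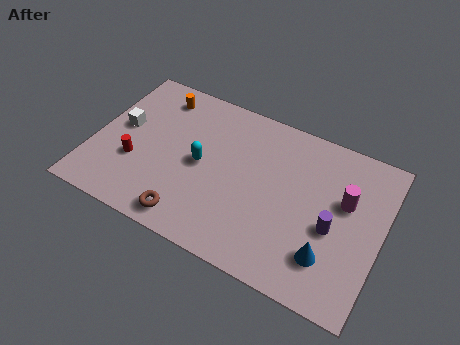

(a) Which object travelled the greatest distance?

the purple cylinder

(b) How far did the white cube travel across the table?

2.3

From (2.0, 6.9) to (1.2, 4.7), the white cube covered √(0.8² + 2.2²) ≈ 2.3 units.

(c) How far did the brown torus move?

2.7

From (4.6, 3.8) to (5.0, 1.1), the brown torus covered √(0.4² + 2.7²) ≈ 2.7 units.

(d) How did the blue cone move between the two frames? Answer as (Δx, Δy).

(0.9, 1.0)

From the two frames, the blue cone sits at roughly (10.5, 1.1) before and (11.4, 2.1) after.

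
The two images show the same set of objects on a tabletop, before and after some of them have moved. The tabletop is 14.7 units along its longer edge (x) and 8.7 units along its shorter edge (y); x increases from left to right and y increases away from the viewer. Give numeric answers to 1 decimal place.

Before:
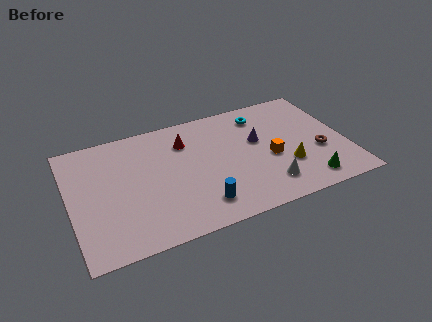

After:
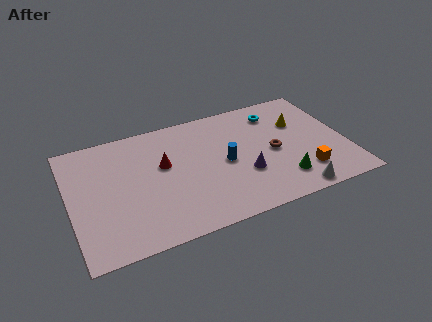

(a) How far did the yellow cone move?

3.2

The yellow cone was near (11.4, 2.8) before and (12.4, 5.8) after, so it travelled √(1.0² + 3.0²) ≈ 3.2 units.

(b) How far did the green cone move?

1.4

From (12.3, 1.3) to (11.0, 1.9), the green cone covered √(1.3² + 0.6²) ≈ 1.4 units.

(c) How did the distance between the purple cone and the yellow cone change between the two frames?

+1.6

They were about 2.7 units apart before and 4.3 after — 1.6 units further apart.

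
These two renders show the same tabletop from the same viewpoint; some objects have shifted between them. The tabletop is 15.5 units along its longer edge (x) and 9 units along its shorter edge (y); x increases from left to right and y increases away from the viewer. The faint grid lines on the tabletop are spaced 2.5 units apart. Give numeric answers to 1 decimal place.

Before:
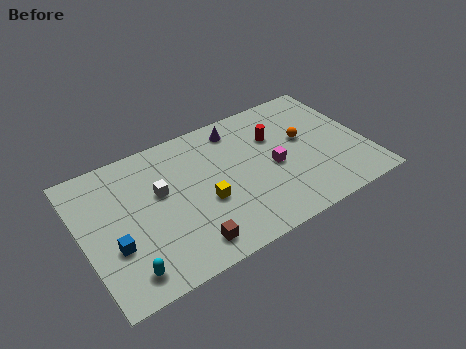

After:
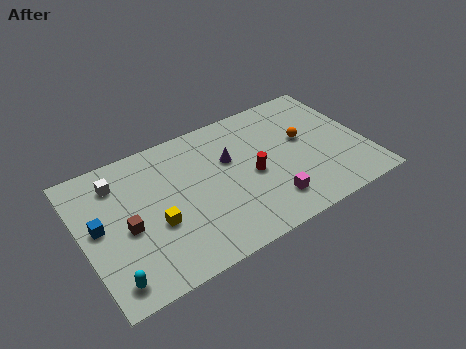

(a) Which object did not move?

the orange sphere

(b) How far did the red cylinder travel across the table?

2.6

The red cylinder was near (10.8, 6.1) before and (9.2, 4.1) after, so it travelled √(1.6² + 2.0²) ≈ 2.6 units.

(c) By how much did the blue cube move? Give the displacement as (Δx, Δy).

(-0.6, 1.6)

The blue cube was at about (1.5, 3.2) and moved to about (0.9, 4.8).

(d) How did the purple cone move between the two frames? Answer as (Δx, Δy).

(-0.7, -1.9)

From the two frames, the purple cone sits at roughly (8.9, 7.6) before and (8.2, 5.7) after.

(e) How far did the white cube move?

2.7

The white cube was near (4.3, 5.4) before and (2.2, 7.1) after, so it travelled √(2.1² + 1.7²) ≈ 2.7 units.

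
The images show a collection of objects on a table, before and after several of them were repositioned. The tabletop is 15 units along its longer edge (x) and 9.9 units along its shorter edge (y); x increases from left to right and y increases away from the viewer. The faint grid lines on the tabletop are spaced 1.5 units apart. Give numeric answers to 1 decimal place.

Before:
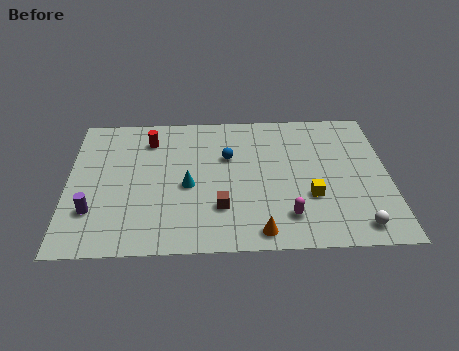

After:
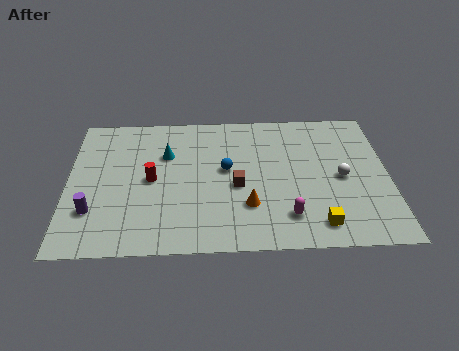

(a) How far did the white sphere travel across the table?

3.5

From (13.4, 1.3) to (12.8, 4.7), the white sphere covered √(0.6² + 3.4²) ≈ 3.5 units.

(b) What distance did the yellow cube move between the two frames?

1.9

The yellow cube was near (11.3, 3.4) before and (11.6, 1.5) after, so it travelled √(0.3² + 1.9²) ≈ 1.9 units.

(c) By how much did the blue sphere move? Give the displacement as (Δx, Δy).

(-0.1, -0.9)

From the two frames, the blue sphere sits at roughly (7.5, 6.4) before and (7.4, 5.5) after.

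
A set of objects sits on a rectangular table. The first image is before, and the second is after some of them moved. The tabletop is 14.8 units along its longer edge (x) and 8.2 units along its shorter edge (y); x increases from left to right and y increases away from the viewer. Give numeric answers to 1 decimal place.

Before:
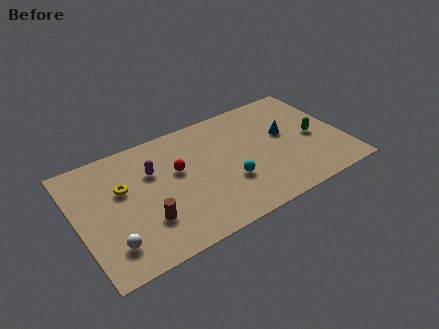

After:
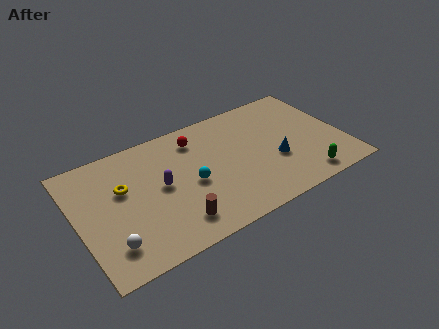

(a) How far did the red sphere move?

2.1

The red sphere was near (5.6, 4.9) before and (6.9, 6.6) after, so it travelled √(1.3² + 1.7²) ≈ 2.1 units.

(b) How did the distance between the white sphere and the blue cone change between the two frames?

-1.1

They were about 10.6 units apart before and 9.5 after — 1.1 units closer together.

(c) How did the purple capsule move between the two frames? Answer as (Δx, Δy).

(0.3, -1.2)

The purple capsule was at about (4.3, 5.5) and moved to about (4.6, 4.3).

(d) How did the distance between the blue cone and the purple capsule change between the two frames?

-1.0

Before: roughly 7.4 units apart; after: 6.4. That's 1.0 units closer together.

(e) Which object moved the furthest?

the green capsule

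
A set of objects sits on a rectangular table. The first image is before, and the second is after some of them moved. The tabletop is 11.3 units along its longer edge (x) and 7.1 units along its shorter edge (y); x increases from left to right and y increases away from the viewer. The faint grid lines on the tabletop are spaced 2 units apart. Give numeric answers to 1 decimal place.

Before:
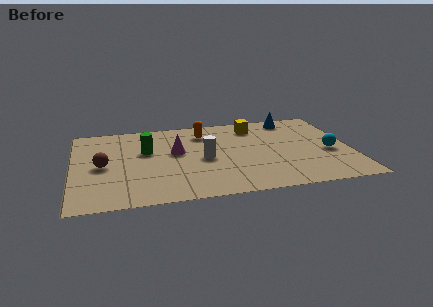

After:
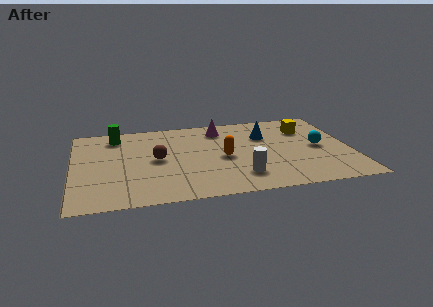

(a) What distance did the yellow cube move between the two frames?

2.2

The yellow cube was near (7.5, 5.8) before and (9.6, 5.2) after, so it travelled √(2.1² + 0.6²) ≈ 2.2 units.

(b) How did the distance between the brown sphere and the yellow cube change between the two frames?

-0.3

Before: roughly 6.7 units apart; after: 6.4. That's 0.3 units closer together.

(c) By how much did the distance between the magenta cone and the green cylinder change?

+3.1

They were about 1.2 units apart before and 4.3 after — 3.1 units further apart.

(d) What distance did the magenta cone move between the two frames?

2.5

The magenta cone was near (4.2, 4.1) before and (6.1, 5.8) after, so it travelled √(1.9² + 1.7²) ≈ 2.5 units.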